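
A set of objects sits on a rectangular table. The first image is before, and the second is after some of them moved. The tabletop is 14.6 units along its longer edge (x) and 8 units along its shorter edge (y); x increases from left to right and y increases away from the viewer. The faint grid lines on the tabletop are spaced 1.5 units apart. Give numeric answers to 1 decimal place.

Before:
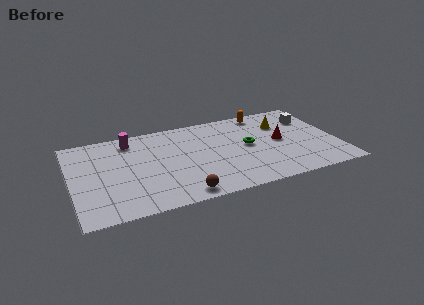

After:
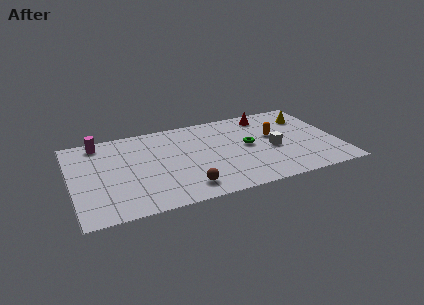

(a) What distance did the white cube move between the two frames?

3.3

The white cube was near (13.4, 5.8) before and (11.0, 3.5) after, so it travelled √(2.4² + 2.3²) ≈ 3.3 units.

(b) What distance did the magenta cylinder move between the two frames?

1.7

The magenta cylinder moved from about (3.4, 6.7) to (1.7, 7.0), a distance of √(1.7² + 0.3²) ≈ 1.7.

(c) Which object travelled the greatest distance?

the white cube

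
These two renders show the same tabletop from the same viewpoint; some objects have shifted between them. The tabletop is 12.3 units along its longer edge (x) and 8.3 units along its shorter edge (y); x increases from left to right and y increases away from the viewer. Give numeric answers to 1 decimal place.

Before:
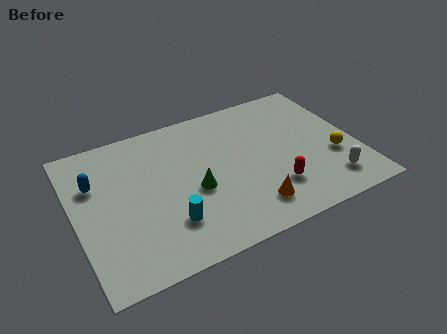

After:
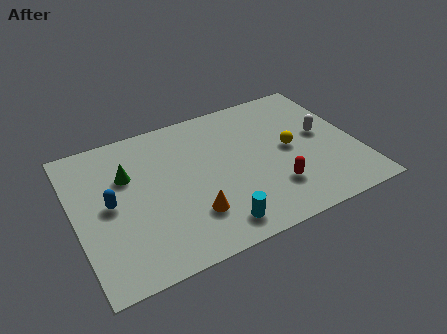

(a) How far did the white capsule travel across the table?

2.9

The white capsule moved from about (10.8, 1.6) to (10.9, 4.5), a distance of √(0.1² + 2.9²) ≈ 2.9.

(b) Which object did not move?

the red capsule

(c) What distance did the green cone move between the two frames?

3.4

The green cone moved from about (5.1, 3.5) to (2.4, 5.5), a distance of √(2.7² + 2.0²) ≈ 3.4.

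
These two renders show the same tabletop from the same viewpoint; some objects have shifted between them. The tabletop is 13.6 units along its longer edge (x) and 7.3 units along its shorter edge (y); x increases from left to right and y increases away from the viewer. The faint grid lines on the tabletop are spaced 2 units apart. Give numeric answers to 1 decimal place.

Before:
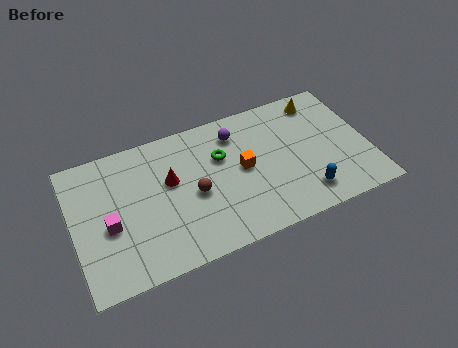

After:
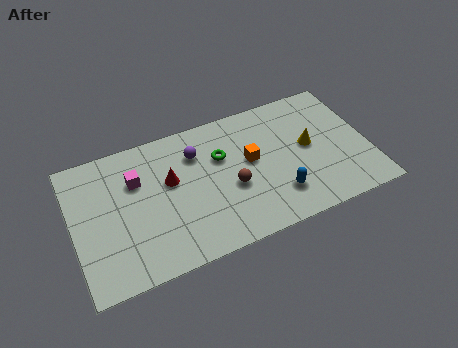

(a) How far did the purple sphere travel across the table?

1.9

The purple sphere was near (7.7, 5.8) before and (5.8, 5.4) after, so it travelled √(1.9² + 0.4²) ≈ 1.9 units.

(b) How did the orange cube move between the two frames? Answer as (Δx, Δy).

(0.4, 0.3)

From the two frames, the orange cube sits at roughly (7.8, 3.8) before and (8.2, 4.1) after.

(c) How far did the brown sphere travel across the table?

1.7

The brown sphere was near (5.5, 3.3) before and (7.2, 3.0) after, so it travelled √(1.7² + 0.3²) ≈ 1.7 units.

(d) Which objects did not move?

the green torus and the red cone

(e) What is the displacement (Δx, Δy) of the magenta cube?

(1.4, 1.9)

The magenta cube started near (1.6, 3.1) and ended near (3.0, 5.0).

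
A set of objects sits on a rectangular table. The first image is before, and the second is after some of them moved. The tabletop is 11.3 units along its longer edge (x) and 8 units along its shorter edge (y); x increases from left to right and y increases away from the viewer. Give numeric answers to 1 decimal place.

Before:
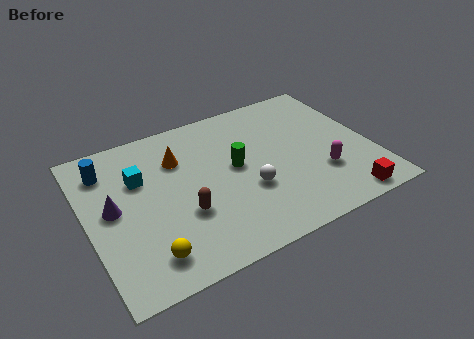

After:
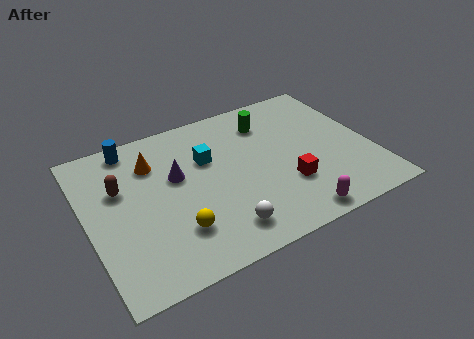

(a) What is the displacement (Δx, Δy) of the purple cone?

(2.6, 0.6)

The purple cone started near (1.0, 4.2) and ended near (3.6, 4.8).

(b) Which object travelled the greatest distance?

the brown capsule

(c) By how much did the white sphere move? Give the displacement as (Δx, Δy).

(-1.3, -1.5)

From the two frames, the white sphere sits at roughly (6.2, 2.9) before and (4.9, 1.4) after.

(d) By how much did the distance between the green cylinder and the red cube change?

-1.5

The distance was about 5.2 in the first image and 3.7 in the second, so they moved 1.5 units closer together.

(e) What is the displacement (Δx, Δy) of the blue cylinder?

(1.1, 0.8)

The blue cylinder started near (1.0, 6.3) and ended near (2.1, 7.1).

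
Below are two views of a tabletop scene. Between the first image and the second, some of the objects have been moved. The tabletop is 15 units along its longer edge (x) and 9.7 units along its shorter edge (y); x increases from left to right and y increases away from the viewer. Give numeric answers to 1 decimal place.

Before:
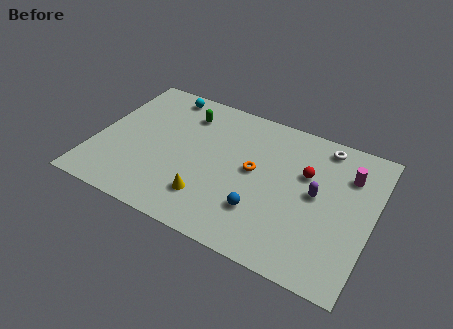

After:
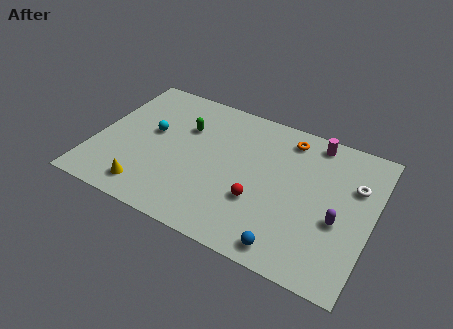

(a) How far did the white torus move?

2.8

The white torus moved from about (12.0, 8.5) to (13.9, 6.5), a distance of √(1.9² + 2.0²) ≈ 2.8.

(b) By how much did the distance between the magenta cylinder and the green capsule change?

-1.8

The distance was about 9.0 in the first image and 7.2 in the second, so they moved 1.8 units closer together.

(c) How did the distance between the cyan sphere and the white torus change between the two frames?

+2.1

Before: roughly 8.9 units apart; after: 11.0. That's 2.1 units further apart.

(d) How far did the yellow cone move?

3.3

From (6.5, 2.3) to (3.3, 1.5), the yellow cone covered √(3.2² + 0.8²) ≈ 3.3 units.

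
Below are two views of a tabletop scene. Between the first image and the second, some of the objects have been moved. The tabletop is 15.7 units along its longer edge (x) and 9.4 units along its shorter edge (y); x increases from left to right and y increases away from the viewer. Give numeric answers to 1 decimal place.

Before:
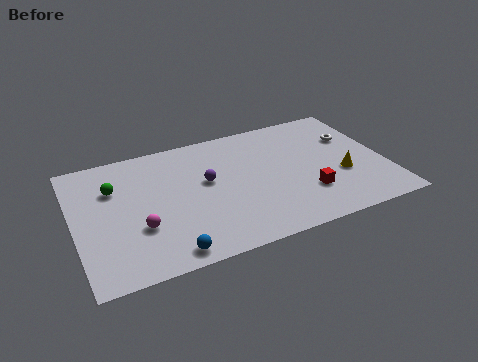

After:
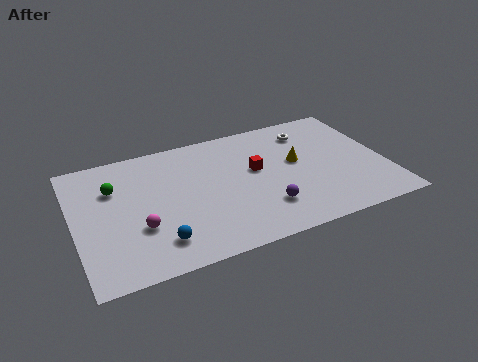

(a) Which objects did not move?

the green sphere and the magenta sphere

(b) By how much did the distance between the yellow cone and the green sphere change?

-2.4

Before: roughly 11.7 units apart; after: 9.3. That's 2.4 units closer together.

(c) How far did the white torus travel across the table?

2.4

The white torus was near (14.3, 6.3) before and (12.2, 7.5) after, so it travelled √(2.1² + 1.2²) ≈ 2.4 units.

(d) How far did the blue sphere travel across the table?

1.0

The blue sphere was near (4.3, 1.0) before and (3.9, 1.9) after, so it travelled √(0.4² + 0.9²) ≈ 1.0 units.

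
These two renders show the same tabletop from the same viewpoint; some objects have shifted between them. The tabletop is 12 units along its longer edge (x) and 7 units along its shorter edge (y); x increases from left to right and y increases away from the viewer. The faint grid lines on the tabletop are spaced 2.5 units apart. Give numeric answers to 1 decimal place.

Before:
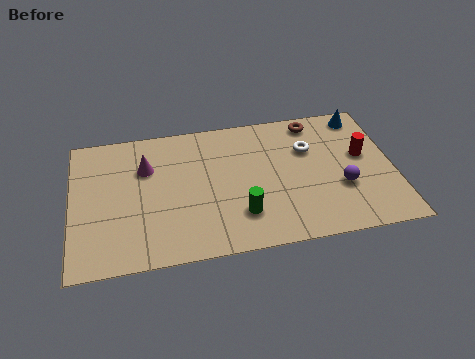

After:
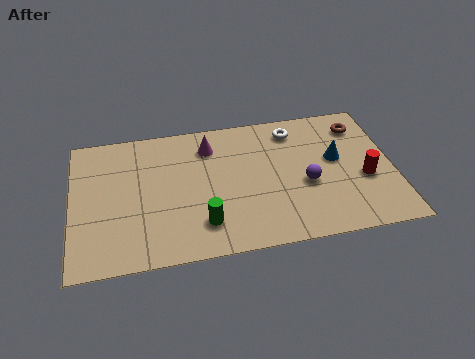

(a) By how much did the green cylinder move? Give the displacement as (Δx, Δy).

(-1.4, -0.2)

The green cylinder was at about (6.2, 1.8) and moved to about (4.8, 1.6).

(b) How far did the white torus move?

1.2

The white torus was near (8.9, 4.7) before and (8.4, 5.8) after, so it travelled √(0.5² + 1.1²) ≈ 1.2 units.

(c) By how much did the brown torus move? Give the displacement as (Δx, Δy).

(1.7, -0.5)

The brown torus was at about (9.2, 6.1) and moved to about (10.9, 5.6).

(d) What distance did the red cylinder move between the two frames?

1.2

The red cylinder was near (10.9, 4.0) before and (10.9, 2.8) after, so it travelled √(0.0² + 1.2²) ≈ 1.2 units.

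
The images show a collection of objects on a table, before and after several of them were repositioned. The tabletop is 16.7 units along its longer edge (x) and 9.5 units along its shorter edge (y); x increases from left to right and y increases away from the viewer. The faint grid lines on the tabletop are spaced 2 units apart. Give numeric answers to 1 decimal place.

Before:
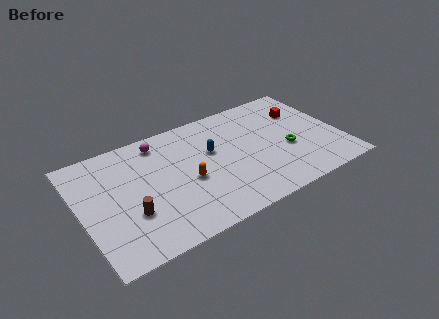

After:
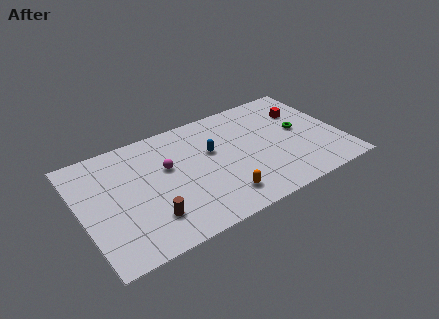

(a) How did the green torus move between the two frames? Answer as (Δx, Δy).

(1.0, 1.3)

The green torus was at about (13.2, 3.8) and moved to about (14.2, 5.1).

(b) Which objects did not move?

the red cube and the blue capsule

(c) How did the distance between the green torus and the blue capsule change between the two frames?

+0.6

They were about 5.1 units apart before and 5.7 after — 0.6 units further apart.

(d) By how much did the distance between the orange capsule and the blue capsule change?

+1.5

They were about 2.5 units apart before and 4.0 after — 1.5 units further apart.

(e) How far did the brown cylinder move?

1.4

From (2.9, 3.2) to (4.0, 2.3), the brown cylinder covered √(1.1² + 0.9²) ≈ 1.4 units.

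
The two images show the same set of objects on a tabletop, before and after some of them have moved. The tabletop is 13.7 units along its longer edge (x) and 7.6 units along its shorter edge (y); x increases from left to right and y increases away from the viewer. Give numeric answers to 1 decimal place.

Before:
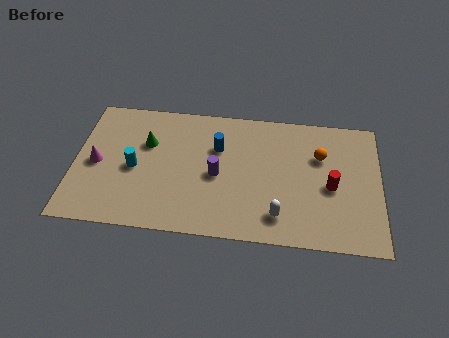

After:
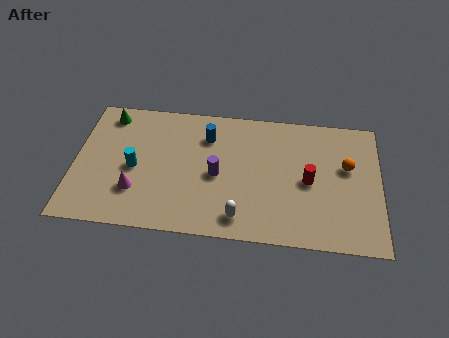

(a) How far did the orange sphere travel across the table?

1.3

The orange sphere moved from about (11.0, 5.1) to (12.2, 4.6), a distance of √(1.2² + 0.5²) ≈ 1.3.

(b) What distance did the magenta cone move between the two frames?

2.3

The magenta cone moved from about (1.0, 3.6) to (2.8, 2.2), a distance of √(1.8² + 1.4²) ≈ 2.3.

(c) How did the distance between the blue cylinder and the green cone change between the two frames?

+1.4

They were about 3.2 units apart before and 4.6 after — 1.4 units further apart.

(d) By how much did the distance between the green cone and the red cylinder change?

+1.1

The distance was about 8.5 in the first image and 9.6 in the second, so they moved 1.1 units further apart.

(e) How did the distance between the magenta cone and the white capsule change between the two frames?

-3.7

Before: roughly 8.5 units apart; after: 4.8. That's 3.7 units closer together.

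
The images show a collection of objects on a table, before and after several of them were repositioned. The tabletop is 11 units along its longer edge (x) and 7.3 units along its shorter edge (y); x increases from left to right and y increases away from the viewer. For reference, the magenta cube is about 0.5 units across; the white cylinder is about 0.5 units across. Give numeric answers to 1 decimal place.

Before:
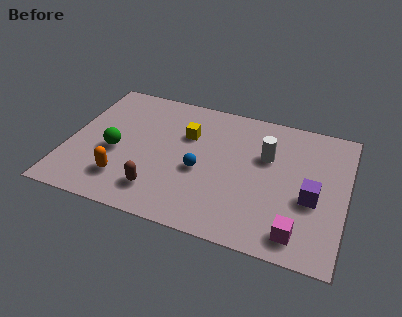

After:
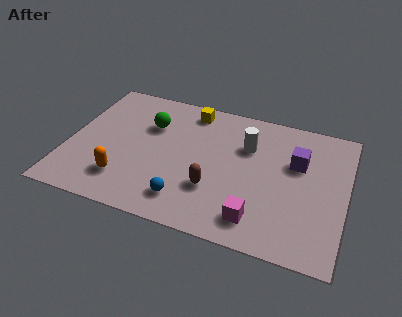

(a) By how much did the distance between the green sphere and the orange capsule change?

+1.9

The distance was about 1.5 in the first image and 3.4 in the second, so they moved 1.9 units further apart.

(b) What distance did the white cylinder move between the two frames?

0.9

From (7.8, 4.7) to (7.0, 5.0), the white cylinder covered √(0.8² + 0.3²) ≈ 0.9 units.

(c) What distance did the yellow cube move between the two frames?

1.4

The yellow cube moved from about (4.6, 4.9) to (4.6, 6.3), a distance of √(0.0² + 1.4²) ≈ 1.4.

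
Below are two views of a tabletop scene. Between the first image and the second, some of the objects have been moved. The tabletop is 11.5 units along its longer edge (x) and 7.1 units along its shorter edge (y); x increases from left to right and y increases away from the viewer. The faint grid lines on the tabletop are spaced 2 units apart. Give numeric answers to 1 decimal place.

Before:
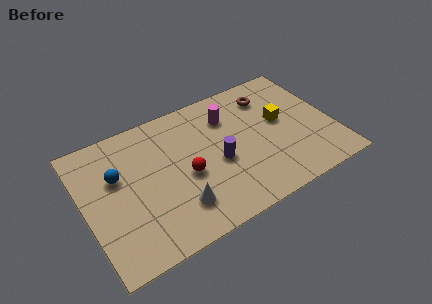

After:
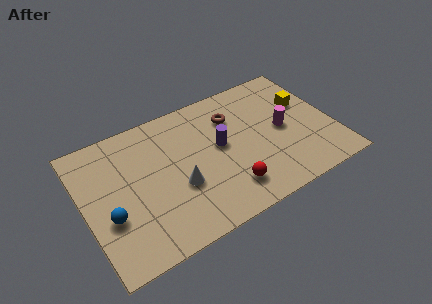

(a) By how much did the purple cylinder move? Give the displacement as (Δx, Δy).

(0.2, 0.8)

The purple cylinder started near (6.1, 3.1) and ended near (6.3, 3.9).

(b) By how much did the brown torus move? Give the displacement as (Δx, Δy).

(-1.8, -0.4)

The brown torus was at about (8.9, 5.6) and moved to about (7.1, 5.2).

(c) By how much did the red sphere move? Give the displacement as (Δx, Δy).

(1.7, -1.6)

From the two frames, the red sphere sits at roughly (4.6, 3.1) before and (6.3, 1.5) after.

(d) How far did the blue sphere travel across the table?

2.0

The blue sphere moved from about (1.6, 4.5) to (1.0, 2.6), a distance of √(0.6² + 1.9²) ≈ 2.0.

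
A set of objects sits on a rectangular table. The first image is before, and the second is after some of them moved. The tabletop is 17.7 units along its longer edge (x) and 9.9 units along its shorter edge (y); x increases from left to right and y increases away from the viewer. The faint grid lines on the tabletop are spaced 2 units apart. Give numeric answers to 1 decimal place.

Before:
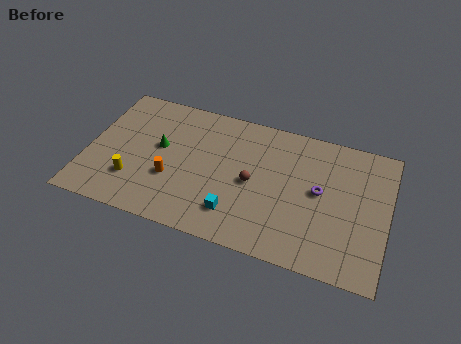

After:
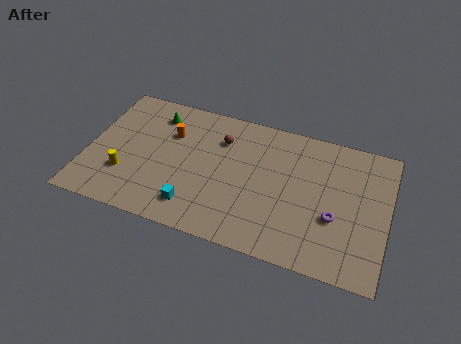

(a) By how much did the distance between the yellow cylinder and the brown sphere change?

-0.4

The distance was about 7.2 in the first image and 6.8 in the second, so they moved 0.4 units closer together.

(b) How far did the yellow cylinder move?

0.6

The yellow cylinder was near (2.9, 2.7) before and (2.4, 3.0) after, so it travelled √(0.5² + 0.3²) ≈ 0.6 units.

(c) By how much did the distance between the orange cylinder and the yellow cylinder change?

+2.1

Before: roughly 2.3 units apart; after: 4.4. That's 2.1 units further apart.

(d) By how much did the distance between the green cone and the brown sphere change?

-1.6

They were about 5.7 units apart before and 4.1 after — 1.6 units closer together.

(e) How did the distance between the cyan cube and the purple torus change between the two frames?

+2.7

They were about 5.6 units apart before and 8.3 after — 2.7 units further apart.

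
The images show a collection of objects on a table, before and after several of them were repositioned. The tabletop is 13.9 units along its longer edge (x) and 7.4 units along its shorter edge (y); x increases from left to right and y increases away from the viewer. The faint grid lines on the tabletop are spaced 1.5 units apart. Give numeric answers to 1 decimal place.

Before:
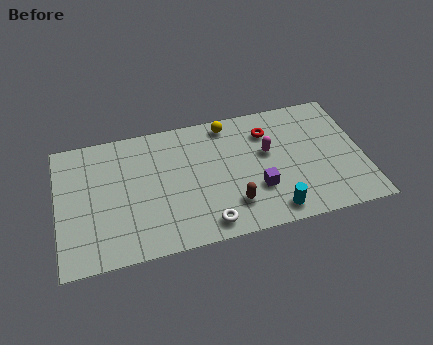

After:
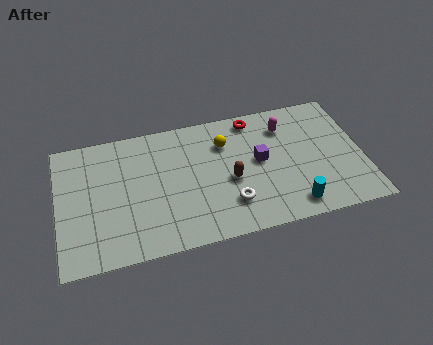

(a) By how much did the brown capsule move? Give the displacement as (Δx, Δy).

(0.0, 1.4)

The brown capsule started near (7.8, 1.8) and ended near (7.8, 3.2).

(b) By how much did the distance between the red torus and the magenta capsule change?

+0.4

They were about 1.2 units apart before and 1.6 after — 0.4 units further apart.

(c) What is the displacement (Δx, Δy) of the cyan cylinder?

(0.9, 0.1)

The cyan cylinder was at about (9.6, 1.0) and moved to about (10.5, 1.1).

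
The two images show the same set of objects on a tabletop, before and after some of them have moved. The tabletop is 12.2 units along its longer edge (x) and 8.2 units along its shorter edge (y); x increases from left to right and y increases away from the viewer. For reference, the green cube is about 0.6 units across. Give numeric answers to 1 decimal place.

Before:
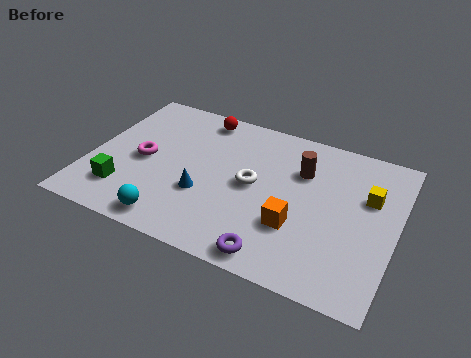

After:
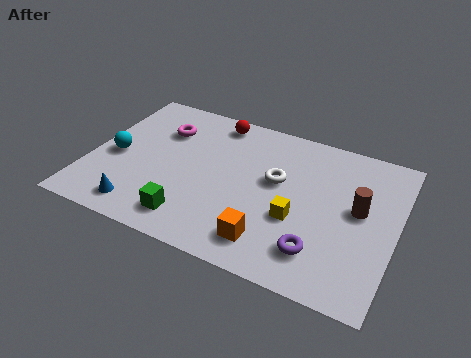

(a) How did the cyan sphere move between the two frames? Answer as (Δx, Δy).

(-2.7, 2.7)

The cyan sphere started near (3.7, 1.0) and ended near (1.0, 3.7).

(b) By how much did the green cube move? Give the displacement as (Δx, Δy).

(2.8, -0.5)

The green cube was at about (1.6, 1.9) and moved to about (4.4, 1.4).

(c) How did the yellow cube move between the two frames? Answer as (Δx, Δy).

(-2.6, -2.2)

The yellow cube started near (11.0, 5.3) and ended near (8.4, 3.1).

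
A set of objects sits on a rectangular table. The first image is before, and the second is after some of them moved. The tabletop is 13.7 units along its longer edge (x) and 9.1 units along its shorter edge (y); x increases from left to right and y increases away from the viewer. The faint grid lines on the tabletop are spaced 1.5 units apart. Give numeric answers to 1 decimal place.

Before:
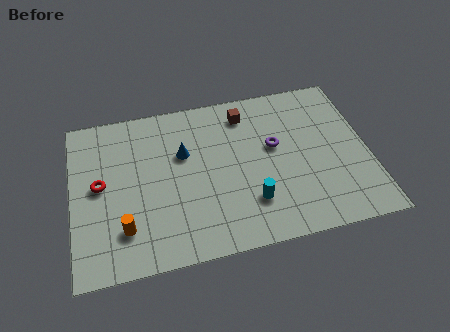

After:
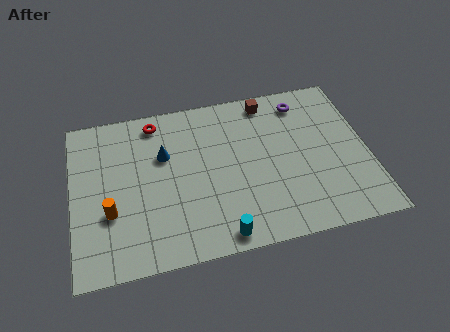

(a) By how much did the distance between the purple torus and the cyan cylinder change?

+4.8

Before: roughly 3.2 units apart; after: 8.0. That's 4.8 units further apart.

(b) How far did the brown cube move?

1.2

The brown cube moved from about (8.2, 7.5) to (9.3, 8.0), a distance of √(1.1² + 0.5²) ≈ 1.2.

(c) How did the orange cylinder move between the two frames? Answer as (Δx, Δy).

(-0.6, 1.0)

From the two frames, the orange cylinder sits at roughly (2.3, 2.2) before and (1.7, 3.2) after.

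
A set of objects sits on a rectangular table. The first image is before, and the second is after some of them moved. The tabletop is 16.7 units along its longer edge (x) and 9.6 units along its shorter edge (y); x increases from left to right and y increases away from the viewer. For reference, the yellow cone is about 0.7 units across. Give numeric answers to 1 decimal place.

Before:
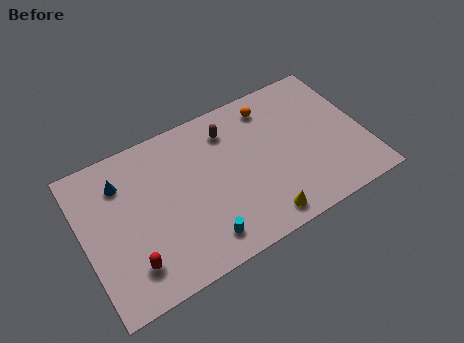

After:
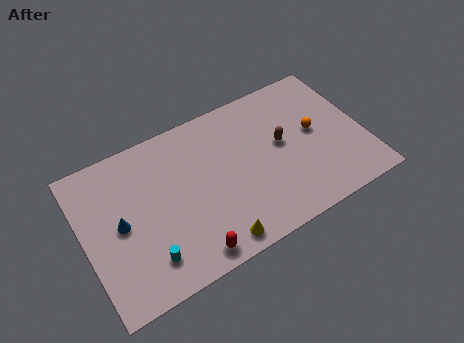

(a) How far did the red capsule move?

3.4

The red capsule moved from about (2.4, 2.1) to (5.7, 1.1), a distance of √(3.3² + 1.0²) ≈ 3.4.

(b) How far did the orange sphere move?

3.6

The orange sphere moved from about (11.6, 8.0) to (13.9, 5.2), a distance of √(2.3² + 2.8²) ≈ 3.6.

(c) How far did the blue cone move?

2.5

The blue cone moved from about (2.5, 7.3) to (2.1, 4.8), a distance of √(0.4² + 2.5²) ≈ 2.5.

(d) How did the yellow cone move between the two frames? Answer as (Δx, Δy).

(-2.8, -0.1)

From the two frames, the yellow cone sits at roughly (10.0, 1.2) before and (7.2, 1.1) after.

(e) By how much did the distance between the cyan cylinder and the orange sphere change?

+2.9

The distance was about 8.2 in the first image and 11.1 in the second, so they moved 2.9 units further apart.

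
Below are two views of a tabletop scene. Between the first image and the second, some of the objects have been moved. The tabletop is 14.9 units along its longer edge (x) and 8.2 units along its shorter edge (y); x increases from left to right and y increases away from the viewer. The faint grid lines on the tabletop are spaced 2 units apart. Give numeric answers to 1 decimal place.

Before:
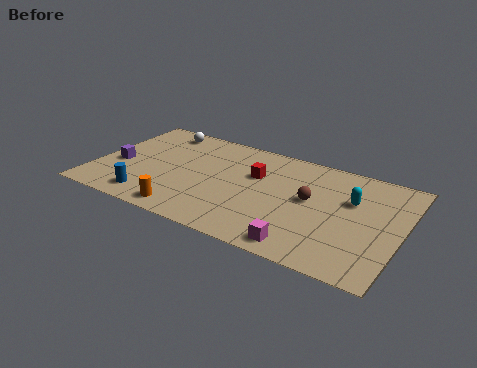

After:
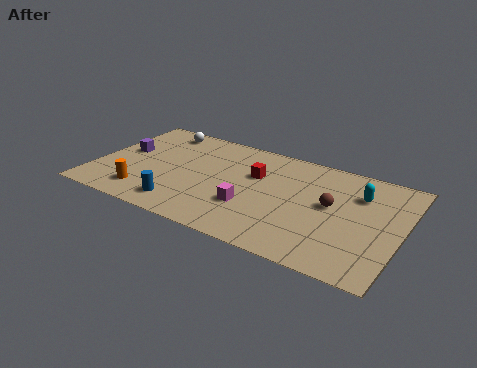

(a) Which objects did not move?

the red cube and the white sphere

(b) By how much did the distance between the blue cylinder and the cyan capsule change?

-0.9

They were about 10.2 units apart before and 9.3 after — 0.9 units closer together.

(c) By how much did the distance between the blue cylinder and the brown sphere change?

-0.6

They were about 8.2 units apart before and 7.6 after — 0.6 units closer together.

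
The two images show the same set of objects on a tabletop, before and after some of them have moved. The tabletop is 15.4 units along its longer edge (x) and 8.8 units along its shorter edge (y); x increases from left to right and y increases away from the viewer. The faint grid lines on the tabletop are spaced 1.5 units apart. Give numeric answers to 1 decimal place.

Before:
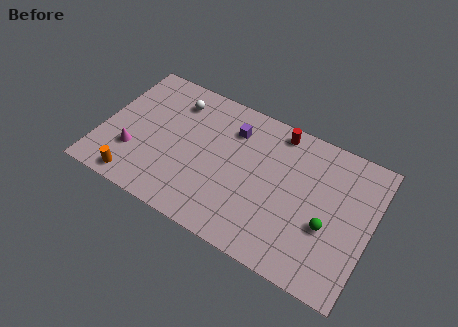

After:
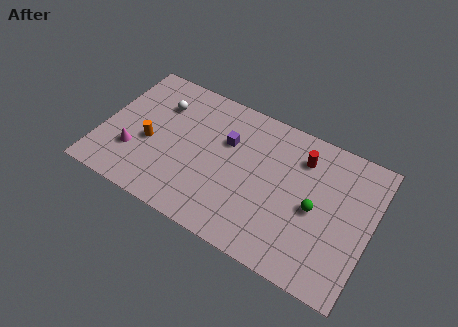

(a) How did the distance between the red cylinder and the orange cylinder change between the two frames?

-1.0

The distance was about 10.0 in the first image and 9.0 in the second, so they moved 1.0 units closer together.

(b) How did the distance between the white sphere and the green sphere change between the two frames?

-0.4

The distance was about 10.0 in the first image and 9.6 in the second, so they moved 0.4 units closer together.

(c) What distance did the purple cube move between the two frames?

0.9

The purple cube was near (7.2, 6.7) before and (7.0, 5.8) after, so it travelled √(0.2² + 0.9²) ≈ 0.9 units.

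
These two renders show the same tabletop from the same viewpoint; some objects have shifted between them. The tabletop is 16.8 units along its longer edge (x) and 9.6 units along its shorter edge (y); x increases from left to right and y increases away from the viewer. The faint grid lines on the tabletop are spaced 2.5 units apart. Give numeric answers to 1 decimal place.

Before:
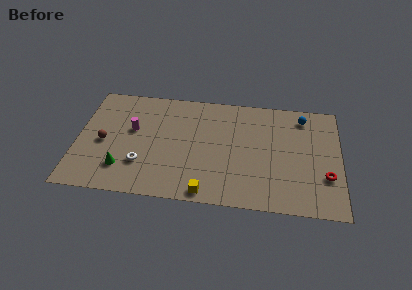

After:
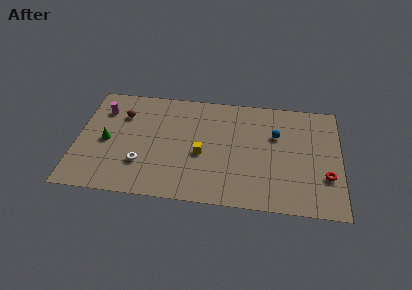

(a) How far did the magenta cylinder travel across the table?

2.5

The magenta cylinder was near (3.5, 5.7) before and (1.5, 7.2) after, so it travelled √(2.0² + 1.5²) ≈ 2.5 units.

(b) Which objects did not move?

the red torus and the white torus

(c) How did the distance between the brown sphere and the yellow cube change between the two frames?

-1.7

Before: roughly 7.6 units apart; after: 5.9. That's 1.7 units closer together.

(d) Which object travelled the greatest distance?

the yellow cube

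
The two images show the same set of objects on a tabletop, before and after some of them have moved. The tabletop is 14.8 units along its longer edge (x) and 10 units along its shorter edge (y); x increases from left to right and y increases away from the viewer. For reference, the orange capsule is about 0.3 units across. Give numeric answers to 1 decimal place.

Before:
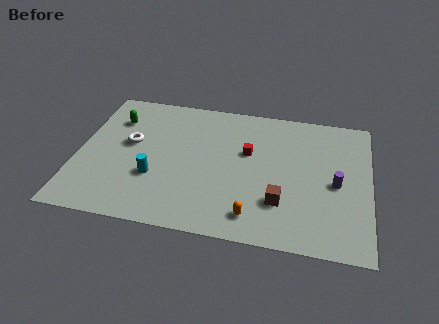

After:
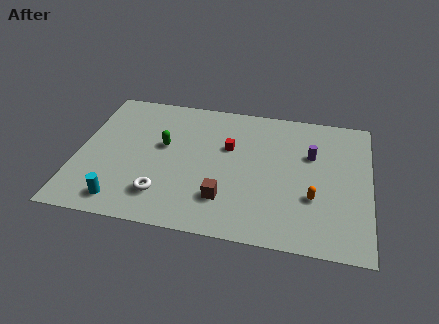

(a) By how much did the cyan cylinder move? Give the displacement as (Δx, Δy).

(-1.5, -2.0)

The cyan cylinder was at about (4.0, 3.4) and moved to about (2.5, 1.4).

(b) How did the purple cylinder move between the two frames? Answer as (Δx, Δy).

(-1.3, 1.9)

The purple cylinder was at about (13.1, 4.6) and moved to about (11.8, 6.5).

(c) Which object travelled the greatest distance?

the white torus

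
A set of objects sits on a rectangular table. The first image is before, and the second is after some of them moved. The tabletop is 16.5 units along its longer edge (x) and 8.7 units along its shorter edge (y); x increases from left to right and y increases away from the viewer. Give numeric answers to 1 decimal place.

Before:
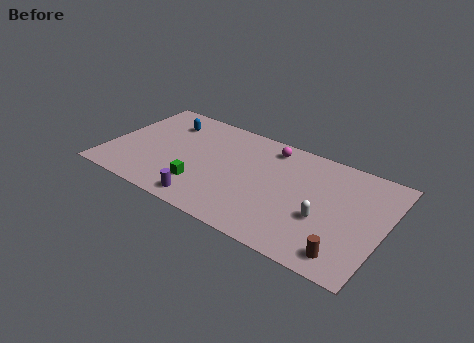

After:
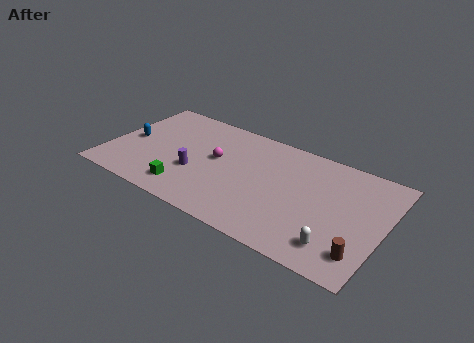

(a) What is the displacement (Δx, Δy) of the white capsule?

(1.0, -1.6)

From the two frames, the white capsule sits at roughly (13.1, 3.3) before and (14.1, 1.7) after.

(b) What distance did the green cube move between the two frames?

1.1

From (5.9, 2.3) to (5.1, 1.6), the green cube covered √(0.8² + 0.7²) ≈ 1.1 units.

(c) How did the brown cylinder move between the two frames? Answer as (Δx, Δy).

(0.8, 0.5)

The brown cylinder started near (14.7, 1.3) and ended near (15.5, 1.8).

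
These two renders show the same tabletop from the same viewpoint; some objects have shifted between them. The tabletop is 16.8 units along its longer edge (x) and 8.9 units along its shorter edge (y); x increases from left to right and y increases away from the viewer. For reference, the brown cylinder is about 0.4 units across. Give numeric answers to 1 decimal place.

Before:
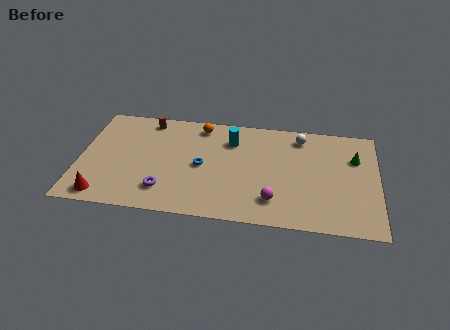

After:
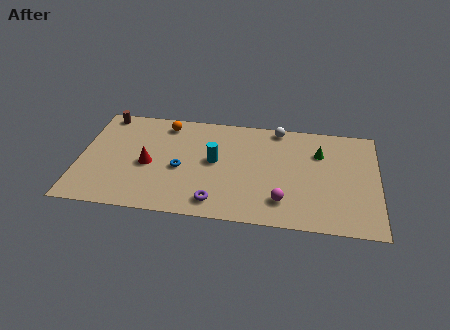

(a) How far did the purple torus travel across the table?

3.0

From (4.9, 2.0) to (7.8, 1.4), the purple torus covered √(2.9² + 0.6²) ≈ 3.0 units.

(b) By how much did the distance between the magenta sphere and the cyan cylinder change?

-0.5

They were about 5.3 units apart before and 4.8 after — 0.5 units closer together.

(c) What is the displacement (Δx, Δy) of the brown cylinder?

(-2.5, 0.2)

The brown cylinder started near (3.7, 7.8) and ended near (1.2, 8.0).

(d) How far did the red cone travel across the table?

3.8

From (1.5, 1.1) to (3.9, 4.0), the red cone covered √(2.4² + 2.9²) ≈ 3.8 units.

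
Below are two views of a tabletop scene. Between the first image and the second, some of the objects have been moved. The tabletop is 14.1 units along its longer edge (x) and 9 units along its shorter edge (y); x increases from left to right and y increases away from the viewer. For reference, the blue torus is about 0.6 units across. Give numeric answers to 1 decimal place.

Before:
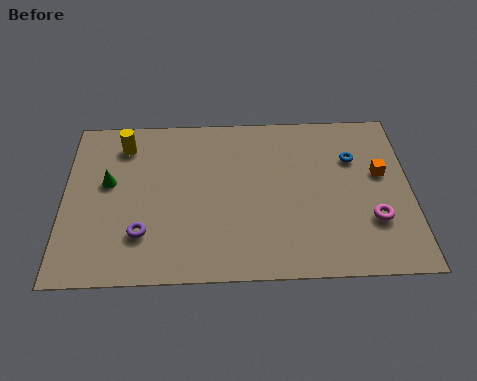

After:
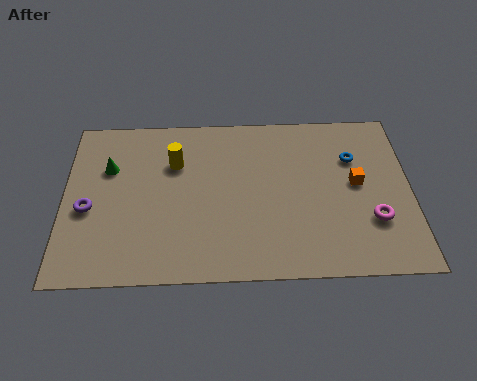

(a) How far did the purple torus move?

2.6

The purple torus was near (3.2, 2.4) before and (1.0, 3.8) after, so it travelled √(2.2² + 1.4²) ≈ 2.6 units.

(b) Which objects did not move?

the magenta torus and the blue torus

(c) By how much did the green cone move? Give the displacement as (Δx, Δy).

(0.0, 0.8)

The green cone started near (1.8, 5.2) and ended near (1.8, 6.0).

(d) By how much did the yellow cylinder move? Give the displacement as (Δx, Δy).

(2.1, -1.1)

The yellow cylinder was at about (2.4, 7.3) and moved to about (4.5, 6.2).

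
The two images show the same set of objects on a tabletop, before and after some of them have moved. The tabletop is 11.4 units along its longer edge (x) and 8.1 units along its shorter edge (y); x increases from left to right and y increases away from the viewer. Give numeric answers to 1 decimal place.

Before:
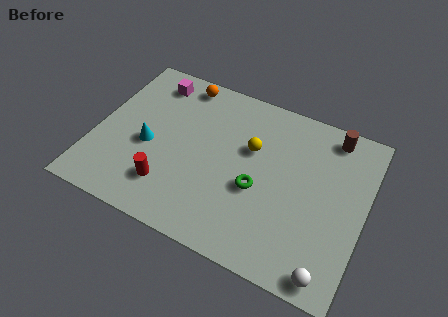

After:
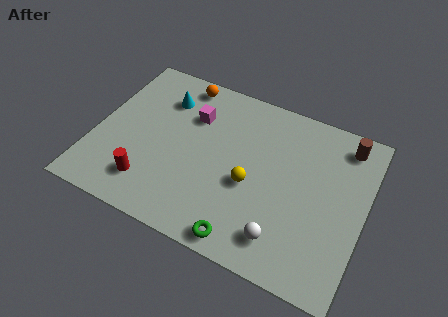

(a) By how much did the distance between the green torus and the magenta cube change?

-0.4

They were about 6.1 units apart before and 5.7 after — 0.4 units closer together.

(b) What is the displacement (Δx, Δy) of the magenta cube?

(1.9, -1.1)

The magenta cube was at about (2.0, 6.8) and moved to about (3.9, 5.7).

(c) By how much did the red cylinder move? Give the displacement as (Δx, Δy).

(-0.8, -0.2)

The red cylinder started near (3.4, 1.9) and ended near (2.6, 1.7).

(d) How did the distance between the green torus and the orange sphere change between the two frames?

+1.9

The distance was about 5.4 in the first image and 7.3 in the second, so they moved 1.9 units further apart.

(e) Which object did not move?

the orange sphere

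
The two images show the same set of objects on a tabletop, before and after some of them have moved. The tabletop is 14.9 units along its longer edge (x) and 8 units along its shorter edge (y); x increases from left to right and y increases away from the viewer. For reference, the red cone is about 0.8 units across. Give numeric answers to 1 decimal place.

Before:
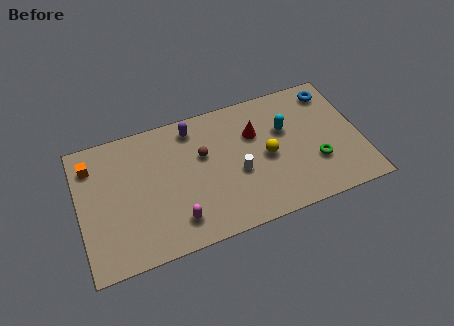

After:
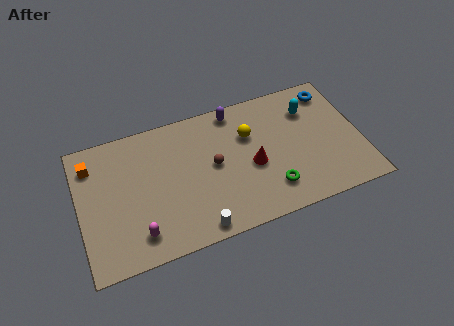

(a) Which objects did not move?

the blue torus and the orange cube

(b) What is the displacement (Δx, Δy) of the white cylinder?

(-2.4, -2.5)

The white cylinder was at about (8.3, 3.3) and moved to about (5.9, 0.8).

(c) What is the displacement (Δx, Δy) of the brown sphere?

(0.5, -0.8)

The brown sphere was at about (6.6, 5.0) and moved to about (7.1, 4.2).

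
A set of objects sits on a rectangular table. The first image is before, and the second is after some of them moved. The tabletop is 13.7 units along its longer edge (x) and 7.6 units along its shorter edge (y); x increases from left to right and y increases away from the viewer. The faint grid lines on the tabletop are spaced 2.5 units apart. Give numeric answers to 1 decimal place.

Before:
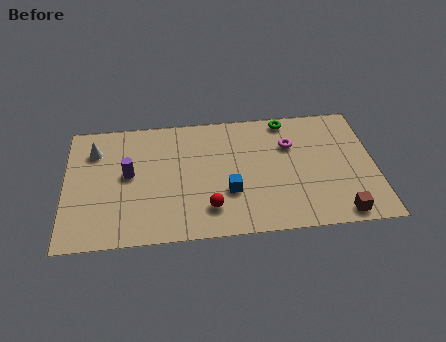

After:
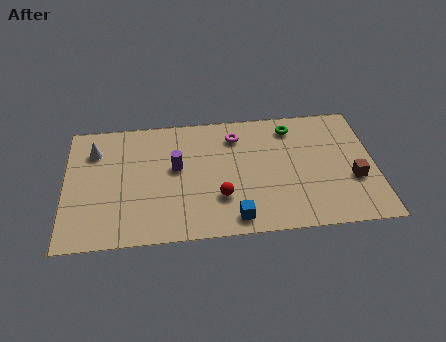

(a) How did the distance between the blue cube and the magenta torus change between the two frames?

+1.2

Before: roughly 3.8 units apart; after: 5.0. That's 1.2 units further apart.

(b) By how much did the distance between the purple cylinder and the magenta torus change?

-4.1

They were about 7.3 units apart before and 3.2 after — 4.1 units closer together.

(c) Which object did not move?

the white cone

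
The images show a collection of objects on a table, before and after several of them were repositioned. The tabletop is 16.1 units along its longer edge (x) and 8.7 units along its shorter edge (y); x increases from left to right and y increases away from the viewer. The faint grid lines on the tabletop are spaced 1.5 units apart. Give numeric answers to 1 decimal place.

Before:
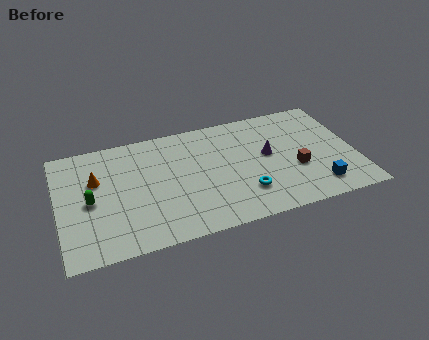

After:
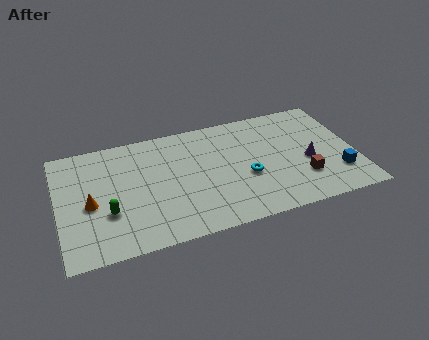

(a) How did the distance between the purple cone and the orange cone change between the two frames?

+2.5

They were about 9.3 units apart before and 11.8 after — 2.5 units further apart.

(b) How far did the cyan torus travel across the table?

1.2

The cyan torus was near (9.9, 2.3) before and (10.1, 3.5) after, so it travelled √(0.2² + 1.2²) ≈ 1.2 units.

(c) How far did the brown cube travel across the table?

0.9

From (12.8, 3.3) to (13.1, 2.5), the brown cube covered √(0.3² + 0.8²) ≈ 0.9 units.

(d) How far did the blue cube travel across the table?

1.4

The blue cube was near (13.8, 1.6) before and (15.0, 2.3) after, so it travelled √(1.2² + 0.7²) ≈ 1.4 units.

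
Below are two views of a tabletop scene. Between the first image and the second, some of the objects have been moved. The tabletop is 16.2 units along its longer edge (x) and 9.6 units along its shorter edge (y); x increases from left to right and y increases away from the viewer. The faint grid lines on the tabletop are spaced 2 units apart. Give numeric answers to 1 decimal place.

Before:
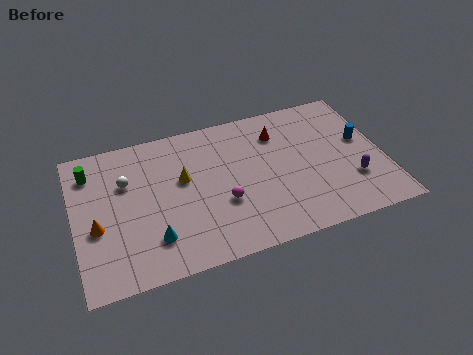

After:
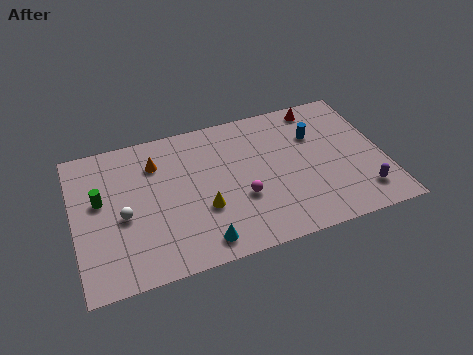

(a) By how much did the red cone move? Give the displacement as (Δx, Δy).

(2.3, 1.2)

The red cone started near (10.9, 7.3) and ended near (13.2, 8.5).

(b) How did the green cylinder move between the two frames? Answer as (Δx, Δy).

(0.4, -2.0)

The green cylinder was at about (1.0, 7.6) and moved to about (1.4, 5.6).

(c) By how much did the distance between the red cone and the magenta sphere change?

+1.8

Before: roughly 5.0 units apart; after: 6.8. That's 1.8 units further apart.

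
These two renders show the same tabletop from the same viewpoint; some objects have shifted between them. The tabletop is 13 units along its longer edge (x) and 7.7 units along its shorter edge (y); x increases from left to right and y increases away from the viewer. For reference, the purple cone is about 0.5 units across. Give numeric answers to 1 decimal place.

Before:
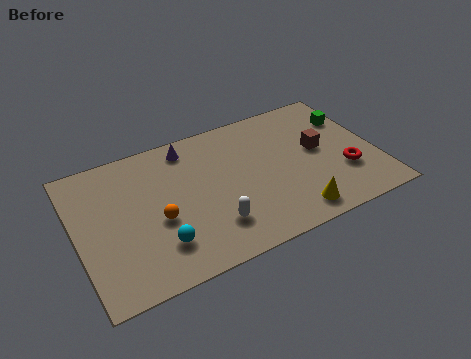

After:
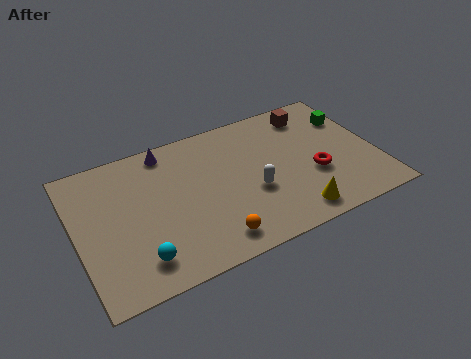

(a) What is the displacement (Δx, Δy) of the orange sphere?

(2.1, -2.0)

From the two frames, the orange sphere sits at roughly (3.4, 3.2) before and (5.5, 1.2) after.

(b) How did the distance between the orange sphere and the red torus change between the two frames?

-3.1

The distance was about 8.1 in the first image and 5.0 in the second, so they moved 3.1 units closer together.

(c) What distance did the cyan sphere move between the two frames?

1.0

From (3.3, 1.9) to (2.4, 1.5), the cyan sphere covered √(0.9² + 0.4²) ≈ 1.0 units.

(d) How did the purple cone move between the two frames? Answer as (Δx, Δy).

(-0.9, 0.2)

The purple cone was at about (5.1, 6.6) and moved to about (4.2, 6.8).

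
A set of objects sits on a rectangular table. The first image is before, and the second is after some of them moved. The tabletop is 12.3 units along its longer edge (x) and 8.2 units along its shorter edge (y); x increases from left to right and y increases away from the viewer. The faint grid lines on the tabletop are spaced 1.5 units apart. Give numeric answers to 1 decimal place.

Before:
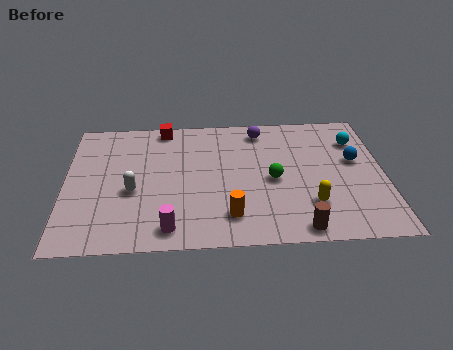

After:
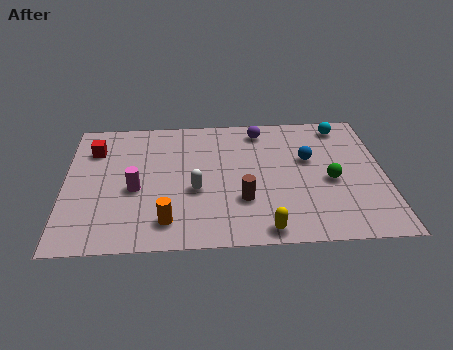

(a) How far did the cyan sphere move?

1.1

The cyan sphere moved from about (11.3, 6.1) to (10.8, 7.1), a distance of √(0.5² + 1.0²) ≈ 1.1.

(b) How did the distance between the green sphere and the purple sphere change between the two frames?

+1.1

They were about 3.2 units apart before and 4.3 after — 1.1 units further apart.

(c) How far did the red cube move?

3.0

The red cube was near (3.8, 7.4) before and (1.1, 6.1) after, so it travelled √(2.7² + 1.3²) ≈ 3.0 units.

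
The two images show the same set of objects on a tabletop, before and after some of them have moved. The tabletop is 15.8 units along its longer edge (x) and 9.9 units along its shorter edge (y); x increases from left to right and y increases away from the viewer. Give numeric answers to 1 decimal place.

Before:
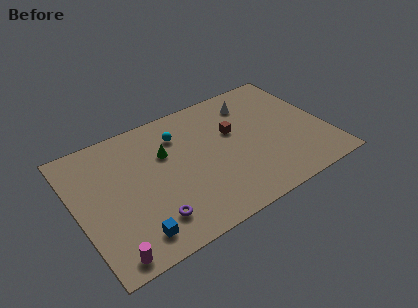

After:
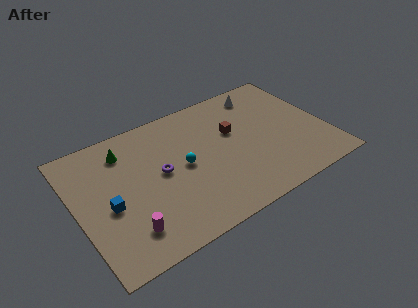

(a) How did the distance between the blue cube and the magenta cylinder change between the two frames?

+0.6

Before: roughly 1.7 units apart; after: 2.3. That's 0.6 units further apart.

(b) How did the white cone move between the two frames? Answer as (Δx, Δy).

(0.8, 0.5)

The white cone started near (11.6, 7.9) and ended near (12.4, 8.4).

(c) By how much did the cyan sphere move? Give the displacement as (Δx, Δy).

(-0.1, -2.5)

From the two frames, the cyan sphere sits at roughly (6.8, 7.5) before and (6.7, 5.0) after.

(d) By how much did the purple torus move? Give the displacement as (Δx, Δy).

(1.1, 3.1)

From the two frames, the purple torus sits at roughly (4.2, 2.1) before and (5.3, 5.2) after.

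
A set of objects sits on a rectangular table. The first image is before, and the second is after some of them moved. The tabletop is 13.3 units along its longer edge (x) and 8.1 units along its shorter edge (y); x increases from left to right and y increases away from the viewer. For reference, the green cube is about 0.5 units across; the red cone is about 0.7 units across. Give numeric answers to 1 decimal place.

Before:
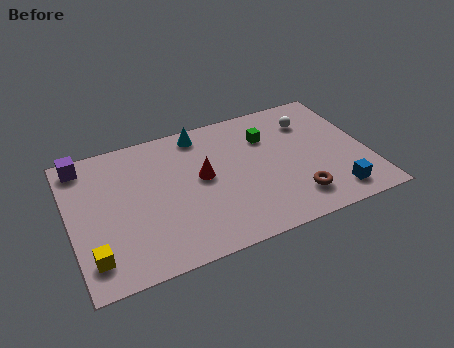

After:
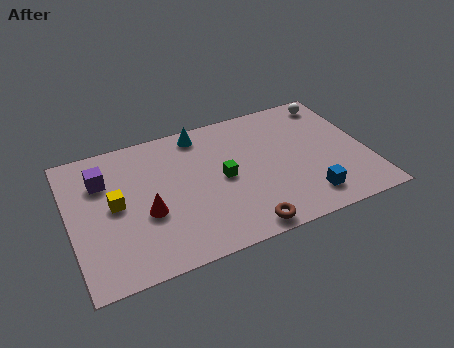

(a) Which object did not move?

the cyan cone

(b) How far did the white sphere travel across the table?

1.5

The white sphere was near (11.0, 6.1) before and (12.2, 7.0) after, so it travelled √(1.2² + 0.9²) ≈ 1.5 units.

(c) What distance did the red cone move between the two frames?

2.9

The red cone was near (5.9, 4.4) before and (3.3, 3.2) after, so it travelled √(2.6² + 1.2²) ≈ 2.9 units.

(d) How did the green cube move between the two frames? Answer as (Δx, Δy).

(-2.2, -1.8)

From the two frames, the green cube sits at roughly (9.0, 5.8) before and (6.8, 4.0) after.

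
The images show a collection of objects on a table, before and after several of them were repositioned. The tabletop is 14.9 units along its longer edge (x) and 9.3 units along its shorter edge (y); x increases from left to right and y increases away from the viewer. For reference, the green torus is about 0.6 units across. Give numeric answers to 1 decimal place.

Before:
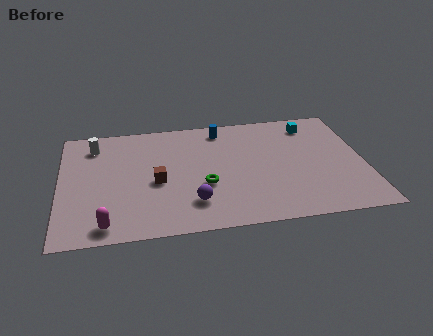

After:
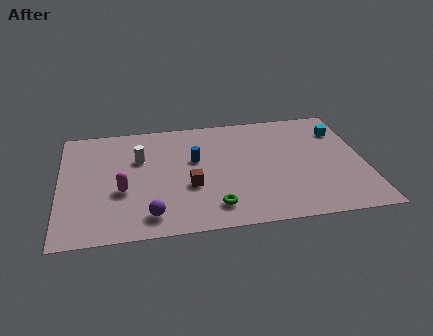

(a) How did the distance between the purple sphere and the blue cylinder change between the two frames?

-1.3

They were about 6.0 units apart before and 4.7 after — 1.3 units closer together.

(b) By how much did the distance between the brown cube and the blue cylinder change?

-3.0

The distance was about 5.1 in the first image and 2.1 in the second, so they moved 3.0 units closer together.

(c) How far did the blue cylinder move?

2.8

From (8.0, 8.0) to (6.6, 5.6), the blue cylinder covered √(1.4² + 2.4²) ≈ 2.8 units.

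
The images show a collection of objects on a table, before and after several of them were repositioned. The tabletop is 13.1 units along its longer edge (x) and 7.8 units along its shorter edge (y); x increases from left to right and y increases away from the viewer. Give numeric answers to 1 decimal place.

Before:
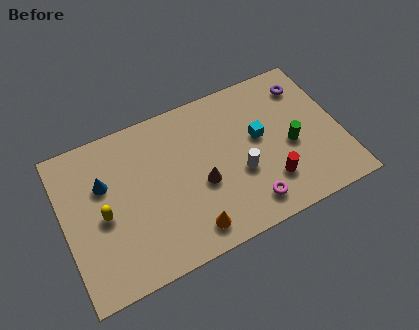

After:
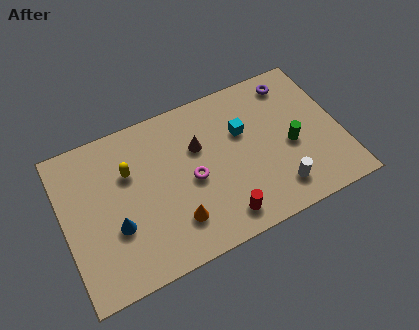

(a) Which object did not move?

the green cylinder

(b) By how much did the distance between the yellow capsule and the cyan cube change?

-2.1

The distance was about 7.5 in the first image and 5.4 in the second, so they moved 2.1 units closer together.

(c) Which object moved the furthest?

the magenta torus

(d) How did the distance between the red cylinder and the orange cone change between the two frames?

-1.8

They were about 4.0 units apart before and 2.2 after — 1.8 units closer together.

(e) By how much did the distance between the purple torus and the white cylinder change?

+0.5

The distance was about 4.8 in the first image and 5.3 in the second, so they moved 0.5 units further apart.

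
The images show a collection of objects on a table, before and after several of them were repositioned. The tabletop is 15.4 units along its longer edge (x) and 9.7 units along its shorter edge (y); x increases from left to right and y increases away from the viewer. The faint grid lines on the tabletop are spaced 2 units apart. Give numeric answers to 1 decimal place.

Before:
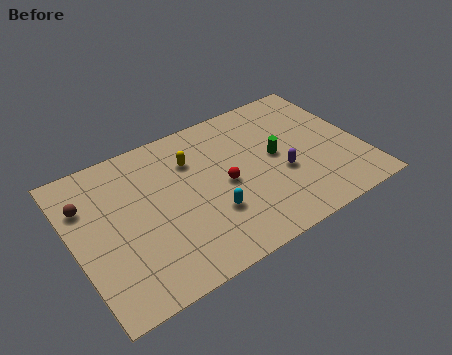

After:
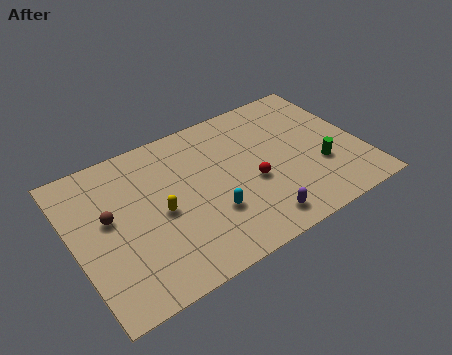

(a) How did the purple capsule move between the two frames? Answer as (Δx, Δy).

(-1.8, -2.4)

The purple capsule was at about (11.0, 3.8) and moved to about (9.2, 1.4).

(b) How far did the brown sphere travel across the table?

1.7

From (0.9, 6.9) to (1.9, 5.5), the brown sphere covered √(1.0² + 1.4²) ≈ 1.7 units.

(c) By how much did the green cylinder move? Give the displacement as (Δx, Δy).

(2.1, -1.8)

From the two frames, the green cylinder sits at roughly (10.9, 5.1) before and (13.0, 3.3) after.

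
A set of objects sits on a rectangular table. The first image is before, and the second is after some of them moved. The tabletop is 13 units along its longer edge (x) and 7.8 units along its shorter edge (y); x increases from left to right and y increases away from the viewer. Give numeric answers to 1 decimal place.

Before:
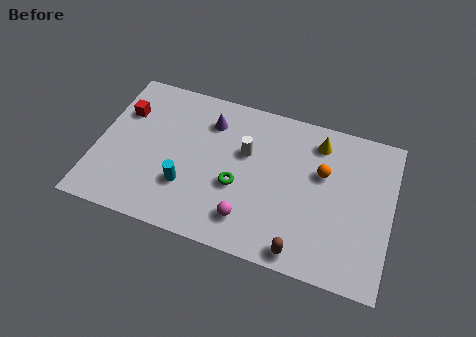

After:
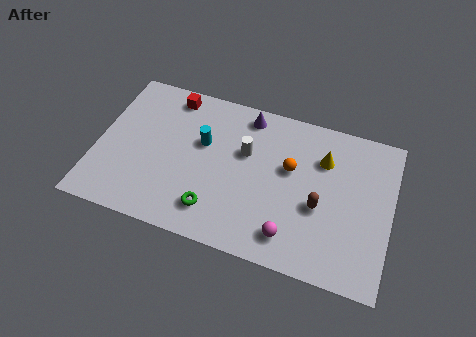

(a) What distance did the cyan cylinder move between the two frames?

2.5

From (4.1, 2.4) to (4.6, 4.8), the cyan cylinder covered √(0.5² + 2.4²) ≈ 2.5 units.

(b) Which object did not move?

the white cylinder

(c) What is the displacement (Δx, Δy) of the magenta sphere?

(1.9, -0.2)

The magenta sphere started near (6.9, 1.6) and ended near (8.8, 1.4).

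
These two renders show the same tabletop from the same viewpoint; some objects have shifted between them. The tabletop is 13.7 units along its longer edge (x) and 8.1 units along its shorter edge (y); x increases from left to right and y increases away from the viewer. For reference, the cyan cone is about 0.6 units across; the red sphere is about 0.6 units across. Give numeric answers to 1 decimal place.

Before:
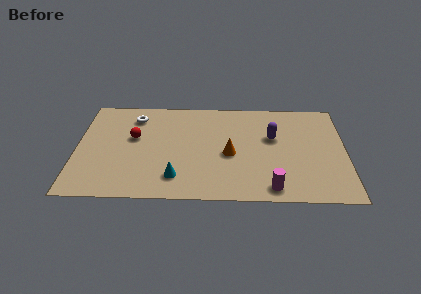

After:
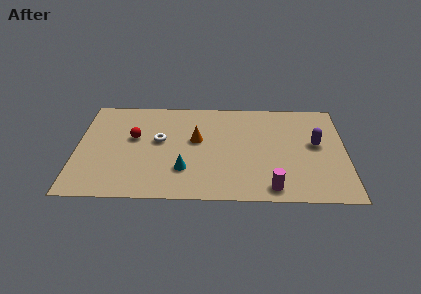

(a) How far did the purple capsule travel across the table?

2.3

The purple capsule was near (10.0, 5.0) before and (12.2, 4.5) after, so it travelled √(2.2² + 0.5²) ≈ 2.3 units.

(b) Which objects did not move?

the red sphere and the magenta cylinder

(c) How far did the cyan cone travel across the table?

0.7

The cyan cone was near (5.1, 1.7) before and (5.5, 2.3) after, so it travelled √(0.4² + 0.6²) ≈ 0.7 units.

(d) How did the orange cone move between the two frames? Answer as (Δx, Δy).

(-1.7, 1.1)

The orange cone was at about (7.8, 3.6) and moved to about (6.1, 4.7).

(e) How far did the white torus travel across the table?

2.3

From (2.9, 6.5) to (4.2, 4.6), the white torus covered √(1.3² + 1.9²) ≈ 2.3 units.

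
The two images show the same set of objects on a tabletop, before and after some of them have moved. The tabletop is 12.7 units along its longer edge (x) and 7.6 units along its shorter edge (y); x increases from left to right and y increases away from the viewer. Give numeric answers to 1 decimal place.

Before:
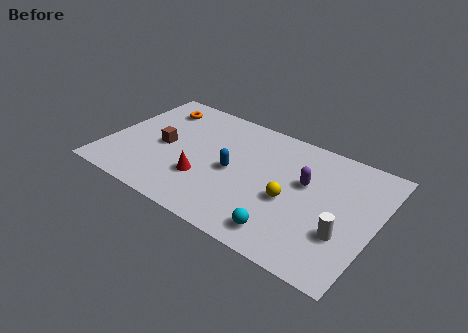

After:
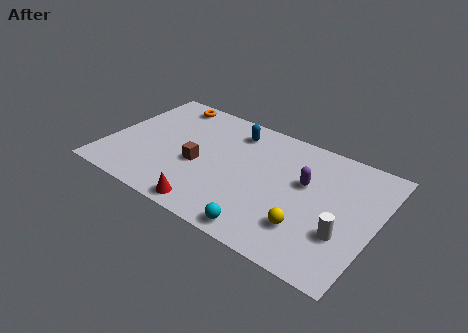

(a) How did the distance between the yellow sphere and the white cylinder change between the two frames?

-1.0

Before: roughly 2.7 units apart; after: 1.7. That's 1.0 units closer together.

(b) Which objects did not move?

the white cylinder and the purple capsule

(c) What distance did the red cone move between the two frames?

1.7

From (4.8, 2.4) to (5.4, 0.8), the red cone covered √(0.6² + 1.6²) ≈ 1.7 units.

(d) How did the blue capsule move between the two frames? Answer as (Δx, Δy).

(-0.4, 2.6)

From the two frames, the blue capsule sits at roughly (6.0, 3.6) before and (5.6, 6.2) after.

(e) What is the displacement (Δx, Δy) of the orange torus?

(0.4, 0.6)

The orange torus was at about (1.8, 6.1) and moved to about (2.2, 6.7).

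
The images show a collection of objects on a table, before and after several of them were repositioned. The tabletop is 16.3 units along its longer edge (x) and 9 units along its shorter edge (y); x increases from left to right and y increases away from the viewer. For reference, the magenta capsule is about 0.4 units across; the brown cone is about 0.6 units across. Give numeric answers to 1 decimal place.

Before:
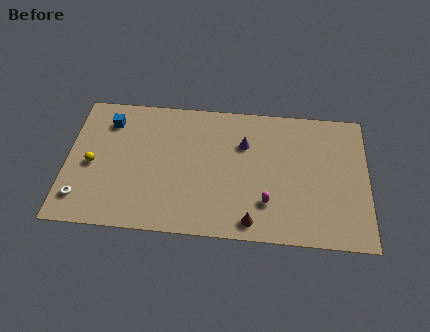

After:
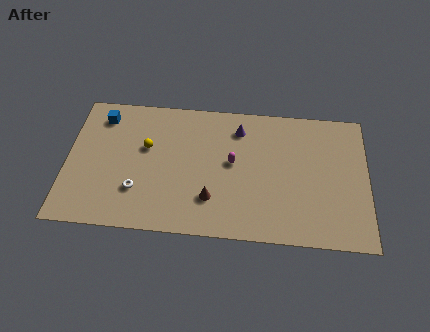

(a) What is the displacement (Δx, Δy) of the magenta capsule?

(-1.9, 2.5)

The magenta capsule started near (10.9, 2.4) and ended near (9.0, 4.9).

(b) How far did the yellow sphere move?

3.2

The yellow sphere was near (1.4, 4.1) before and (4.3, 5.5) after, so it travelled √(2.9² + 1.4²) ≈ 3.2 units.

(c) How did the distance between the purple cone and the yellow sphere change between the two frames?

-3.2

They were about 8.5 units apart before and 5.3 after — 3.2 units closer together.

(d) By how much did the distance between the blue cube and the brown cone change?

-2.0

The distance was about 9.9 in the first image and 7.9 in the second, so they moved 2.0 units closer together.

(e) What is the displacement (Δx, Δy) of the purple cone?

(-0.3, 1.0)

The purple cone started near (9.6, 6.2) and ended near (9.3, 7.2).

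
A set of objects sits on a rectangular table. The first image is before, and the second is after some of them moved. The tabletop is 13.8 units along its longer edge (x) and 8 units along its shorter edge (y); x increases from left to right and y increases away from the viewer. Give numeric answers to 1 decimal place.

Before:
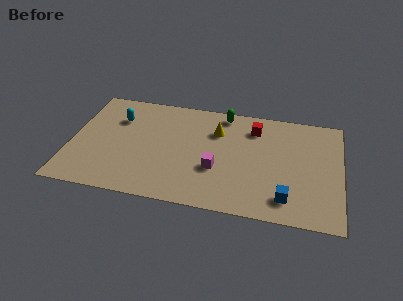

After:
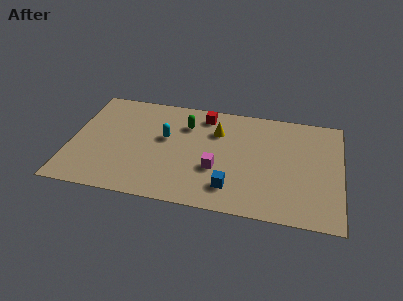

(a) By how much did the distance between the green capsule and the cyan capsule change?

-4.0

They were about 5.6 units apart before and 1.6 after — 4.0 units closer together.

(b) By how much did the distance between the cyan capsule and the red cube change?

-4.2

Before: roughly 7.0 units apart; after: 2.8. That's 4.2 units closer together.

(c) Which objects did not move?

the yellow cone and the magenta cube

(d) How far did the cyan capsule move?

2.7

From (2.3, 5.7) to (4.8, 4.7), the cyan capsule covered √(2.5² + 1.0²) ≈ 2.7 units.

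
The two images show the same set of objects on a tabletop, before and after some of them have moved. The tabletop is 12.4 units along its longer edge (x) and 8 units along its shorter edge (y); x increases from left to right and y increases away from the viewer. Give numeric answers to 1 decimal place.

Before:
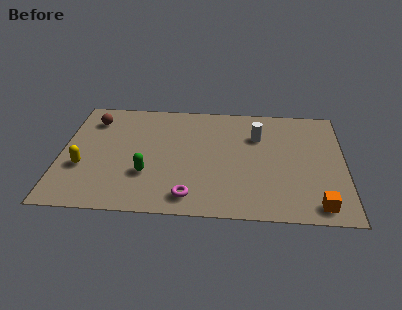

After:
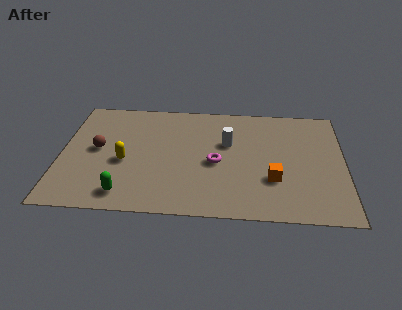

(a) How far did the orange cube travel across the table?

2.5

The orange cube was near (11.2, 1.0) before and (9.3, 2.6) after, so it travelled √(1.9² + 1.6²) ≈ 2.5 units.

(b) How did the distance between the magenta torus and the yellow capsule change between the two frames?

-1.0

They were about 5.0 units apart before and 4.0 after — 1.0 units closer together.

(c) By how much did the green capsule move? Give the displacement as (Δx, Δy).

(-0.9, -1.4)

The green capsule was at about (3.8, 2.6) and moved to about (2.9, 1.2).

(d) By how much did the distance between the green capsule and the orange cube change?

-1.0

They were about 7.6 units apart before and 6.6 after — 1.0 units closer together.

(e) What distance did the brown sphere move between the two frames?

2.1

The brown sphere was near (1.3, 6.3) before and (1.6, 4.2) after, so it travelled √(0.3² + 2.1²) ≈ 2.1 units.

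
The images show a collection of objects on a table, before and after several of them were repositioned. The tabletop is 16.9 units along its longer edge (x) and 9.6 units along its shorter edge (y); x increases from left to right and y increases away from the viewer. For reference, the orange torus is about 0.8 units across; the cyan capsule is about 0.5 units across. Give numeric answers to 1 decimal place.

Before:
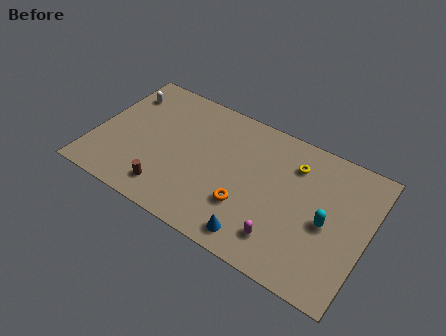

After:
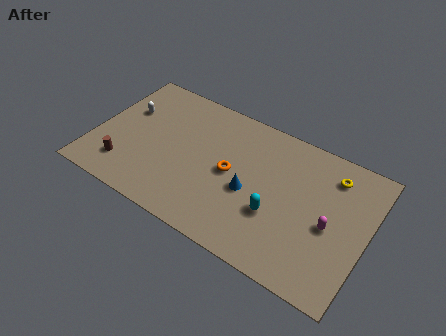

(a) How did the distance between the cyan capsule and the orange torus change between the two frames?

-1.7

Before: roughly 5.0 units apart; after: 3.3. That's 1.7 units closer together.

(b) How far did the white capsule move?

1.3

The white capsule was near (1.2, 7.4) before and (1.6, 6.2) after, so it travelled √(0.4² + 1.2²) ≈ 1.3 units.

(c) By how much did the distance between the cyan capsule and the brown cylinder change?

-0.5

The distance was about 9.9 in the first image and 9.4 in the second, so they moved 0.5 units closer together.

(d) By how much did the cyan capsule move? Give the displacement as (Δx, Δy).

(-3.0, -1.0)

The cyan capsule was at about (14.5, 4.4) and moved to about (11.5, 3.4).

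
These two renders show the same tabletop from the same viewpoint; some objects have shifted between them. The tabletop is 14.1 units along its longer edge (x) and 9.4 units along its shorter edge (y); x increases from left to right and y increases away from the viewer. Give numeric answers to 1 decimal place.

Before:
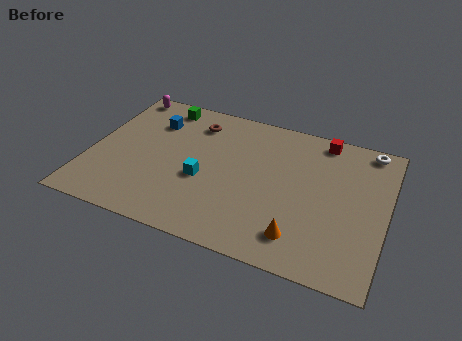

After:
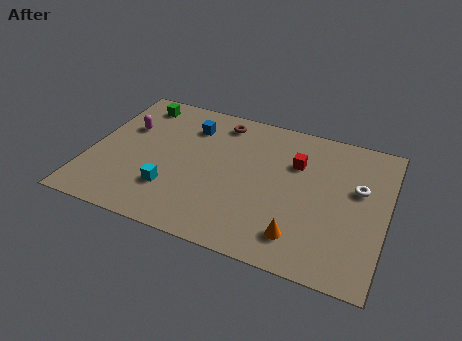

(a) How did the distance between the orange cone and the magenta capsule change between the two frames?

-1.7

The distance was about 11.5 in the first image and 9.8 in the second, so they moved 1.7 units closer together.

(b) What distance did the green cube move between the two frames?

1.2

The green cube was near (3.0, 8.2) before and (1.8, 8.0) after, so it travelled √(1.2² + 0.2²) ≈ 1.2 units.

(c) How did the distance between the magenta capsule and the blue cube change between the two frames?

+0.9

They were about 2.3 units apart before and 3.2 after — 0.9 units further apart.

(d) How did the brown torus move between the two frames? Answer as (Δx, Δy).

(1.2, 0.5)

From the two frames, the brown torus sits at roughly (4.7, 7.5) before and (5.9, 8.0) after.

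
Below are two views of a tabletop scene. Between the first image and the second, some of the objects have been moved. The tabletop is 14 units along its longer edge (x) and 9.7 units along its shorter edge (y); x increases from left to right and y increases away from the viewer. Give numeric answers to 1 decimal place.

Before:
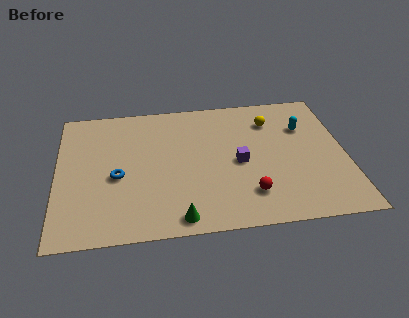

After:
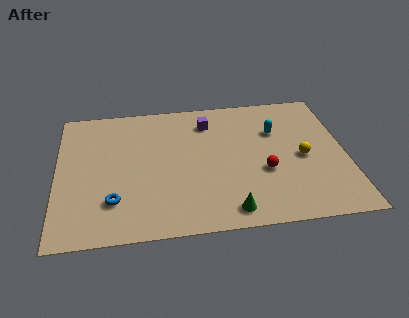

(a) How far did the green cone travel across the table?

2.4

The green cone was near (5.8, 1.0) before and (8.2, 1.2) after, so it travelled √(2.4² + 0.2²) ≈ 2.4 units.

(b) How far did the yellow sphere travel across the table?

3.2

From (10.5, 7.4) to (11.9, 4.5), the yellow sphere covered √(1.4² + 2.9²) ≈ 3.2 units.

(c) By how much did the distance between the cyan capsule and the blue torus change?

-0.5

The distance was about 9.5 in the first image and 9.0 in the second, so they moved 0.5 units closer together.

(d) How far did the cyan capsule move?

1.4

The cyan capsule moved from about (12.1, 6.7) to (10.7, 6.6), a distance of √(1.4² + 0.1²) ≈ 1.4.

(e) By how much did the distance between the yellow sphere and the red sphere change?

-3.3

They were about 5.4 units apart before and 2.1 after — 3.3 units closer together.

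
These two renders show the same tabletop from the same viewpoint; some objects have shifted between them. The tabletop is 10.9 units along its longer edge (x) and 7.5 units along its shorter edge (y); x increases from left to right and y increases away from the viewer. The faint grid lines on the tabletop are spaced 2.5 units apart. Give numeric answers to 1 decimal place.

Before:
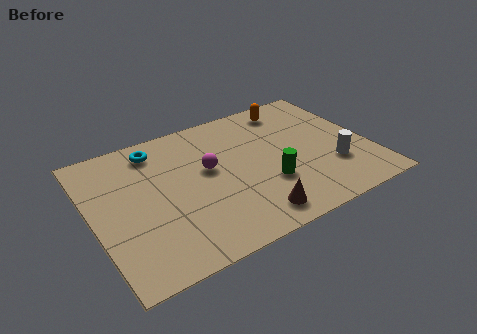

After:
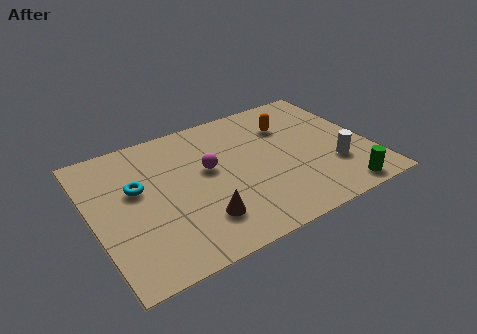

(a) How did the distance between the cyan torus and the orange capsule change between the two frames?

+0.8

Before: roughly 5.5 units apart; after: 6.3. That's 0.8 units further apart.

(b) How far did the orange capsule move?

1.0

The orange capsule was near (8.3, 6.4) before and (8.0, 5.4) after, so it travelled √(0.3² + 1.0²) ≈ 1.0 units.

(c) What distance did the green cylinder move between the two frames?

3.1

The green cylinder moved from about (6.7, 2.5) to (9.3, 0.8), a distance of √(2.6² + 1.7²) ≈ 3.1.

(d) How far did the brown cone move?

2.0

The brown cone moved from about (5.8, 1.1) to (3.9, 1.8), a distance of √(1.9² + 0.7²) ≈ 2.0.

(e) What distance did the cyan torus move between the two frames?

2.1

The cyan torus was near (2.8, 6.3) before and (1.8, 4.5) after, so it travelled √(1.0² + 1.8²) ≈ 2.1 units.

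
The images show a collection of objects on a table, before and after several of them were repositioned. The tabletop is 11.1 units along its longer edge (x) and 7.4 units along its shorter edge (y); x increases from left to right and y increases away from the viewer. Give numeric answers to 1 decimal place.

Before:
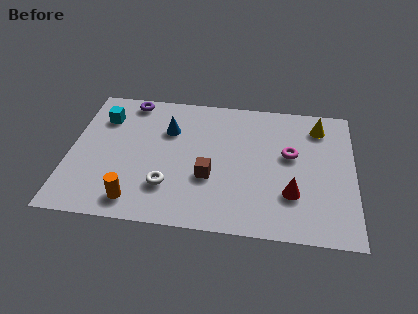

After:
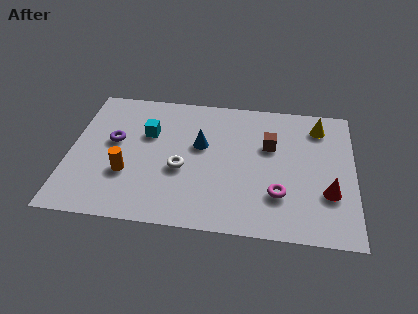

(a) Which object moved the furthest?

the brown cube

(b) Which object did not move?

the yellow cone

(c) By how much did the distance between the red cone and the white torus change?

+0.9

They were about 4.8 units apart before and 5.7 after — 0.9 units further apart.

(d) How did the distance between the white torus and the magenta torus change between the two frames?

-1.3

They were about 5.2 units apart before and 3.9 after — 1.3 units closer together.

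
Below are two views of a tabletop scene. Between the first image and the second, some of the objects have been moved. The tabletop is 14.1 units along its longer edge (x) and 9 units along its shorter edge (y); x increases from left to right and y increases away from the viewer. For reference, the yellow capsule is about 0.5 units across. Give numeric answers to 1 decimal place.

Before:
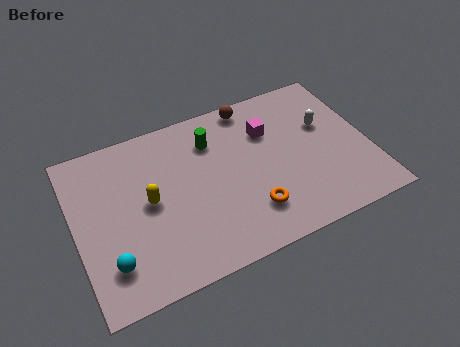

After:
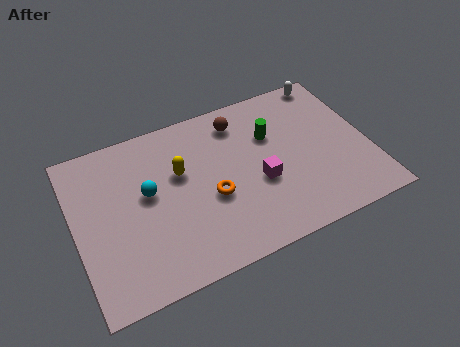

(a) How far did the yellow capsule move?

1.9

The yellow capsule was near (3.5, 4.6) before and (5.1, 5.6) after, so it travelled √(1.6² + 1.0²) ≈ 1.9 units.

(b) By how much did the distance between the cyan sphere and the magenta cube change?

-3.7

They were about 9.1 units apart before and 5.4 after — 3.7 units closer together.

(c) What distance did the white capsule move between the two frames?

2.7

The white capsule was near (12.2, 5.6) before and (12.8, 8.2) after, so it travelled √(0.6² + 2.6²) ≈ 2.7 units.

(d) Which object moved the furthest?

the cyan sphere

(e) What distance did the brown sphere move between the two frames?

1.0

The brown sphere was near (8.9, 8.1) before and (8.2, 7.4) after, so it travelled √(0.7² + 0.7²) ≈ 1.0 units.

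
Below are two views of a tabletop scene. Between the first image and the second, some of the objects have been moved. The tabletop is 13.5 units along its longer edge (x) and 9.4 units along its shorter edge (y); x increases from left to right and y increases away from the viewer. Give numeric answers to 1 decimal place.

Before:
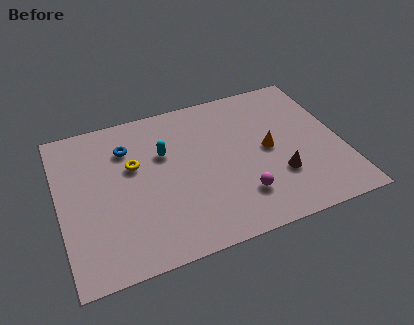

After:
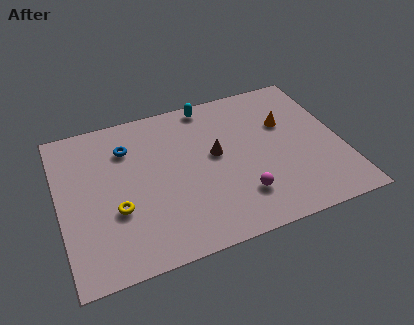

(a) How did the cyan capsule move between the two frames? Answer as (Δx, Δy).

(2.4, 2.4)

The cyan capsule started near (5.1, 6.1) and ended near (7.5, 8.5).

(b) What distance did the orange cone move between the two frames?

1.7

From (10.0, 4.7) to (11.0, 6.1), the orange cone covered √(1.0² + 1.4²) ≈ 1.7 units.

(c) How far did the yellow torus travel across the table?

2.6

The yellow torus was near (3.6, 5.8) before and (2.6, 3.4) after, so it travelled √(1.0² + 2.4²) ≈ 2.6 units.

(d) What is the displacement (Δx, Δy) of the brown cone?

(-2.8, 2.3)

The brown cone started near (10.3, 2.9) and ended near (7.5, 5.2).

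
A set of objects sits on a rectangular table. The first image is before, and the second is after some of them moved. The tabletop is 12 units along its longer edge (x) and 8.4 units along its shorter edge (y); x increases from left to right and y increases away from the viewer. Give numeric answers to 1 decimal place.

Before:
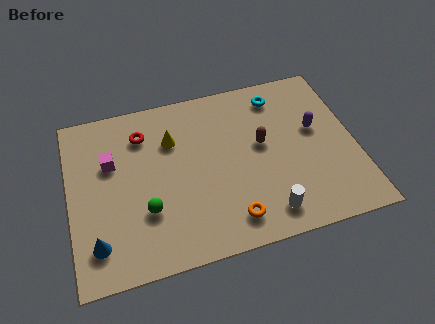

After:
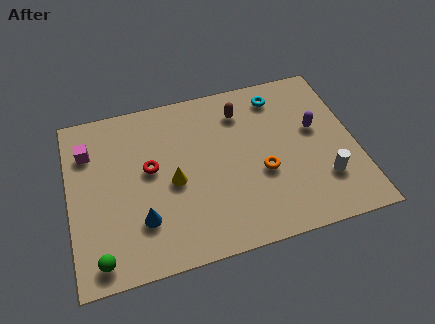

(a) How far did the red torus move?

1.8

The red torus was near (3.2, 6.5) before and (3.4, 4.7) after, so it travelled √(0.2² + 1.8²) ≈ 1.8 units.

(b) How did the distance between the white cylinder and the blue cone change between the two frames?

+0.6

They were about 7.0 units apart before and 7.6 after — 0.6 units further apart.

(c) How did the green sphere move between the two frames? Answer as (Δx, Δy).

(-2.0, -1.7)

From the two frames, the green sphere sits at roughly (3.1, 2.7) before and (1.1, 1.0) after.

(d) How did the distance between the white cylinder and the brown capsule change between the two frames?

+1.9

The distance was about 3.4 in the first image and 5.3 in the second, so they moved 1.9 units further apart.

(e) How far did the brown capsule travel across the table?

2.0

The brown capsule moved from about (8.1, 4.7) to (7.4, 6.6), a distance of √(0.7² + 1.9²) ≈ 2.0.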